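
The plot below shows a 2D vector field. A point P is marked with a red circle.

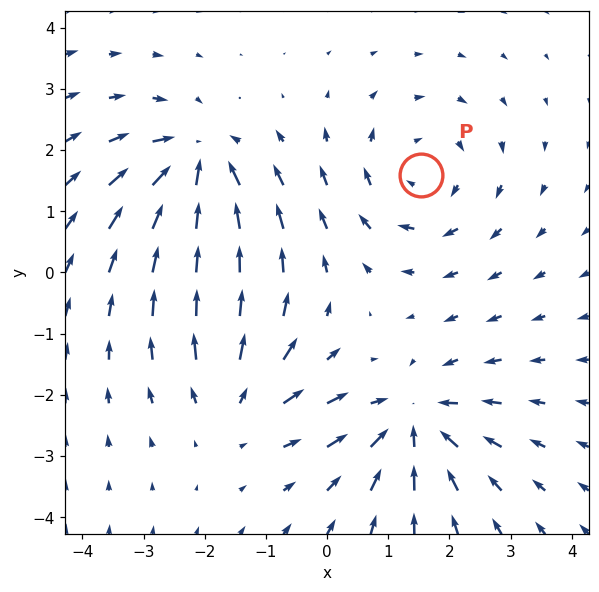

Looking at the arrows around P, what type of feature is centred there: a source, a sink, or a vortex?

vortex

At P (1.5, 1.6) the arrows circulate clockwise. Divergence ≈0, curl about -4 — near-zero divergence with nonzero curl is a vortex.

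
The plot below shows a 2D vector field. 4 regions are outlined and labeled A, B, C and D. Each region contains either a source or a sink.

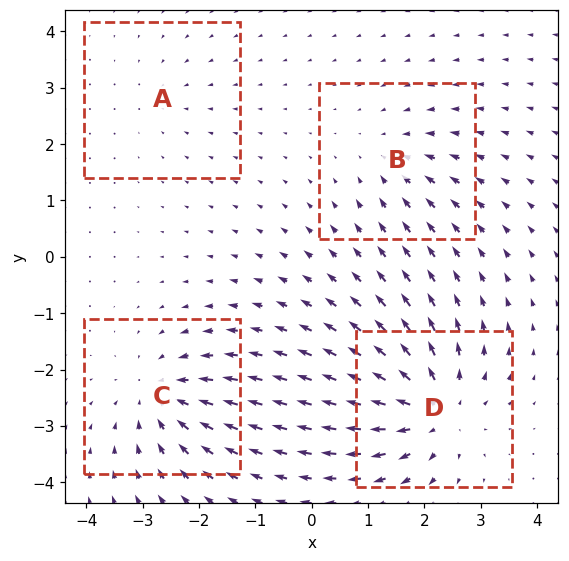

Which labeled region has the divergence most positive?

Divergence at each region's feature centre — A: about -2, B: about -3, C: about -5, D: about +7. Region D is most positive.

D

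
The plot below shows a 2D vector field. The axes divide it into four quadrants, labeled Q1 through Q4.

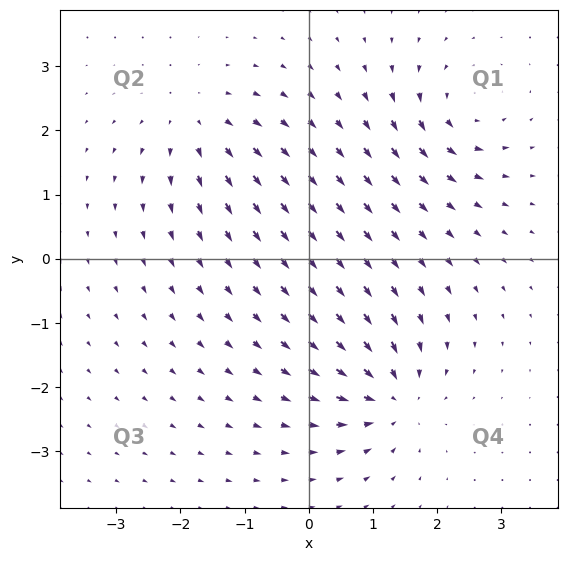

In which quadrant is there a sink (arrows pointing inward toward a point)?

The sink sits at approximately (1.3, -2.2), which lies in quadrant Q4. The divergence there is about -6, negative as expected for a sink.

Q4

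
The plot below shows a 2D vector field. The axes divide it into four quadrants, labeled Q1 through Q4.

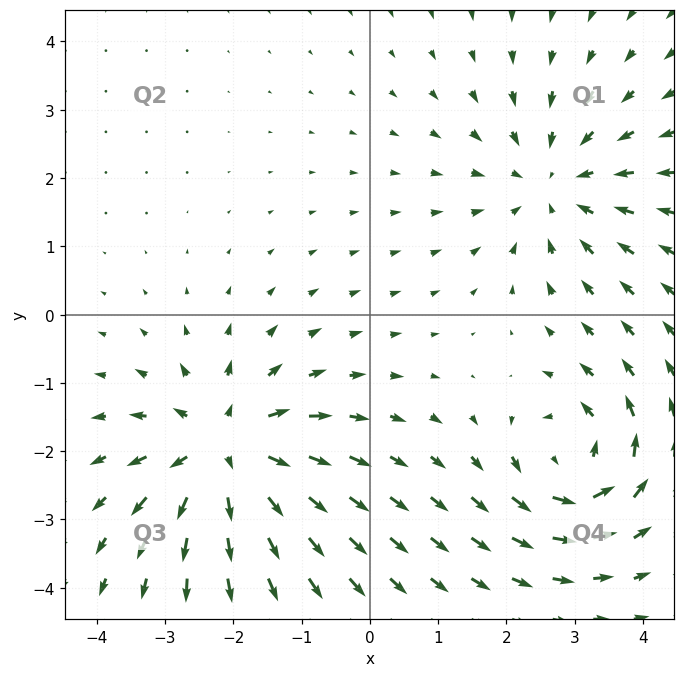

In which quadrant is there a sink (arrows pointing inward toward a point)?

Q1

The sink sits at approximately (2.7, 1.9), which lies in quadrant Q1. The divergence there is about -4, negative as expected for a sink.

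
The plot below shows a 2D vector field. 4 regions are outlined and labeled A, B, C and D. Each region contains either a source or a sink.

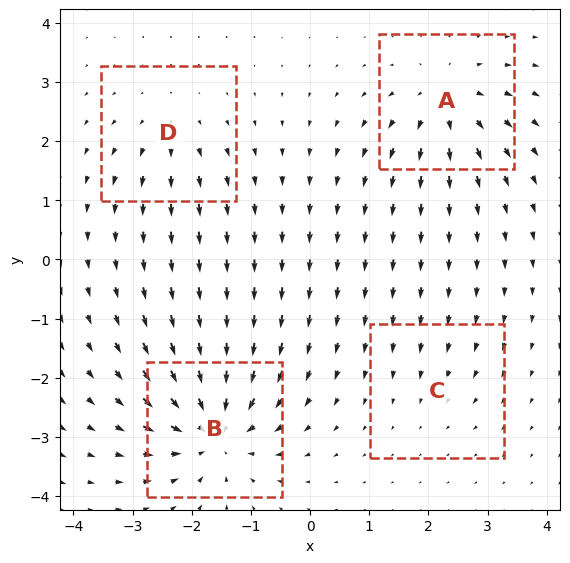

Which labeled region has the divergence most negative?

Divergence at each region's feature centre — A: about +6, B: about -8, C: about -2, D: about +4. Region B is most negative.

B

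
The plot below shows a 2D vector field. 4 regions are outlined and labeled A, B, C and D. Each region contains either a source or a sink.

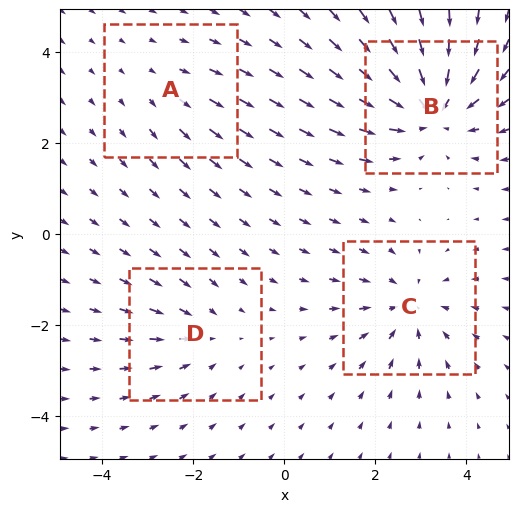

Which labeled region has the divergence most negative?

Divergence at each region's feature centre — A: about +2, B: about -6, C: about -4, D: about -3. Region B is most negative.

B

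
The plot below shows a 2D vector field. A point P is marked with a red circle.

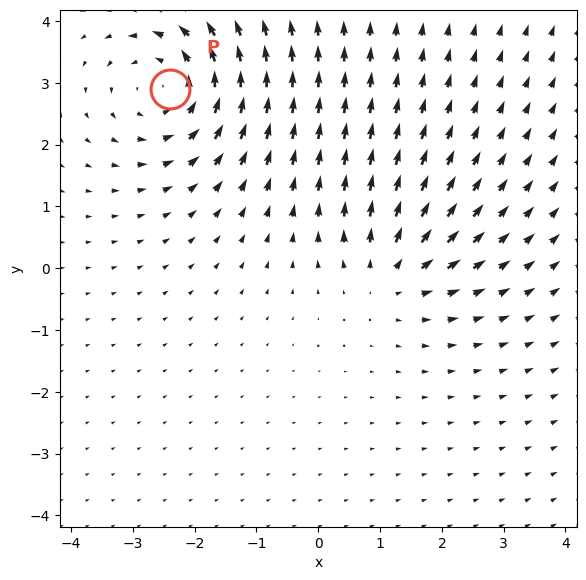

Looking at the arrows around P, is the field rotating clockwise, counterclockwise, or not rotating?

counterclockwise

Near P at (-2.4, 2.9) the arrows circulate counterclockwise. The curl (z-component) there is about +4; positive curl means counterclockwise rotation.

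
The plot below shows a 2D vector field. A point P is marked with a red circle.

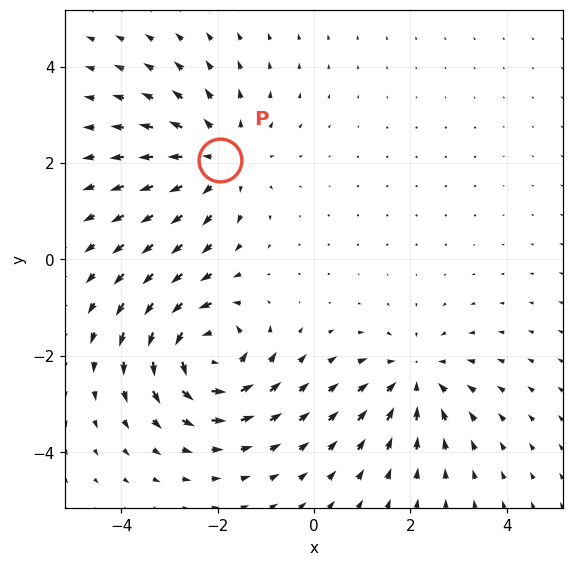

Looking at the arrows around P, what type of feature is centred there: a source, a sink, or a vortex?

source

At P (-2.0, 2.1) the arrows spread outward. Divergence about +3, curl ≈0 — positive divergence with near-zero curl is a source.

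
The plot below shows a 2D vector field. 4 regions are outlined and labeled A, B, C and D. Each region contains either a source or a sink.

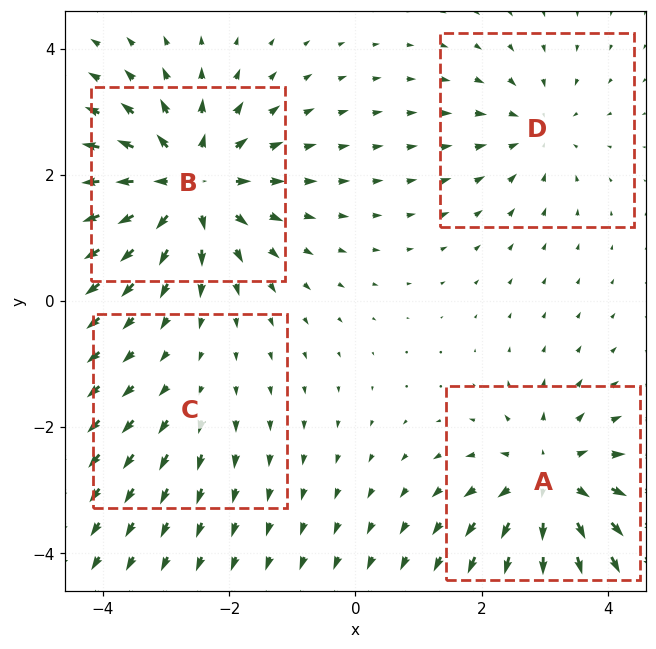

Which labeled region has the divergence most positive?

B

Divergence at each region's feature centre — A: about +6, B: about +7, C: about +2, D: about -4. Region B is most positive.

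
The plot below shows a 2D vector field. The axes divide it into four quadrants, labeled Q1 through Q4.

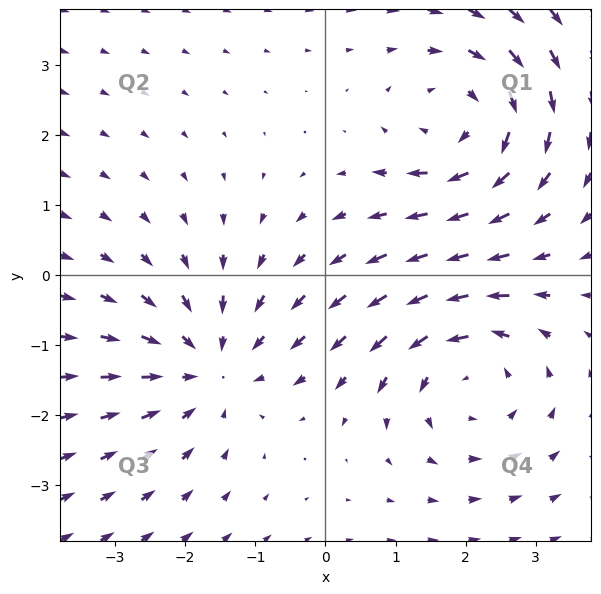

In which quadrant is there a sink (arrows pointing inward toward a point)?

Q3

The sink sits at approximately (-1.7, -1.3), which lies in quadrant Q3. The divergence there is about -4, negative as expected for a sink.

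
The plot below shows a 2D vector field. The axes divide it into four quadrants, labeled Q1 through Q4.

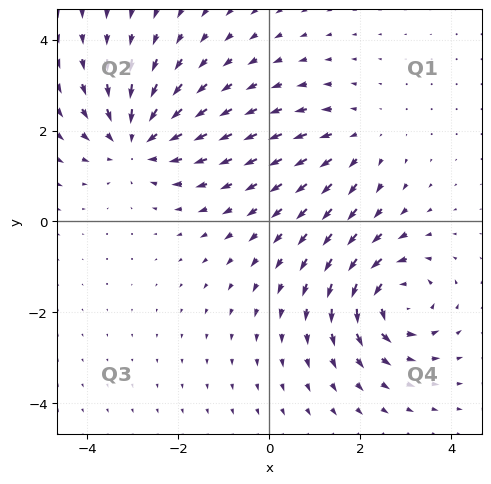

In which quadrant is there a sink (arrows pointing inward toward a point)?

The sink sits at approximately (-2.9, 1.8), which lies in quadrant Q2. The divergence there is about -4, negative as expected for a sink.

Q2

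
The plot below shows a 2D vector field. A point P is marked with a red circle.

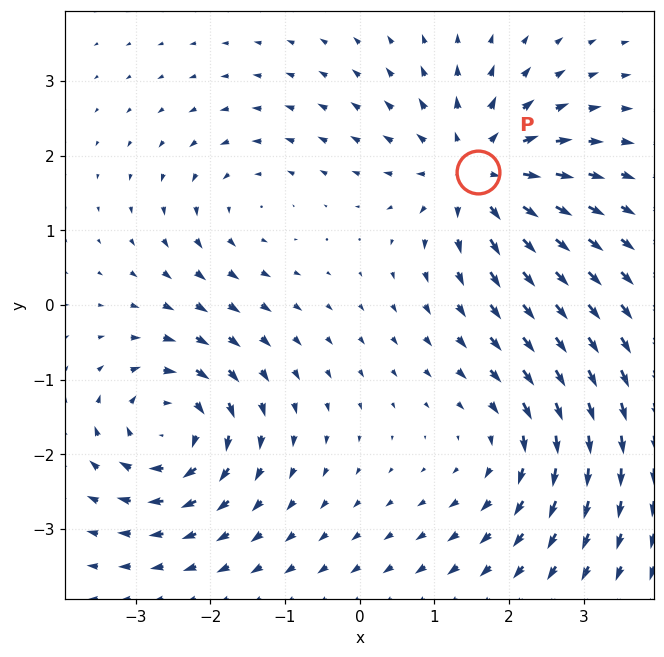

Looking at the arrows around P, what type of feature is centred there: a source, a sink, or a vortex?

At P (1.6, 1.8) the arrows spread outward. Divergence about +6, curl ≈0 — positive divergence with near-zero curl is a source.

source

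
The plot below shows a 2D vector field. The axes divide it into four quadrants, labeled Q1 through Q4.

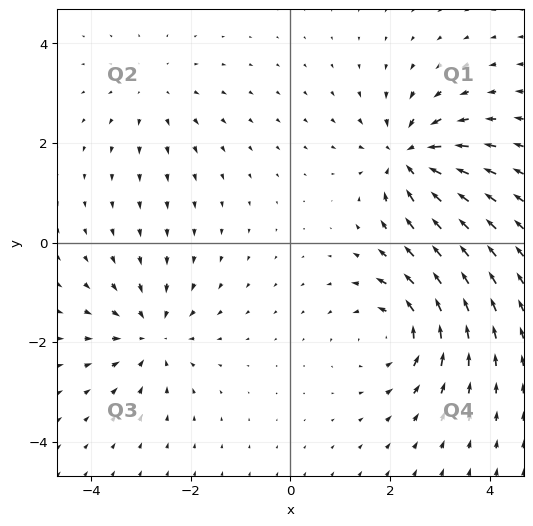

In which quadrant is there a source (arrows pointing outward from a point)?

The source sits at approximately (-2.7, 3.0), which lies in quadrant Q2. The divergence there is about +3, positive as expected for a source.

Q2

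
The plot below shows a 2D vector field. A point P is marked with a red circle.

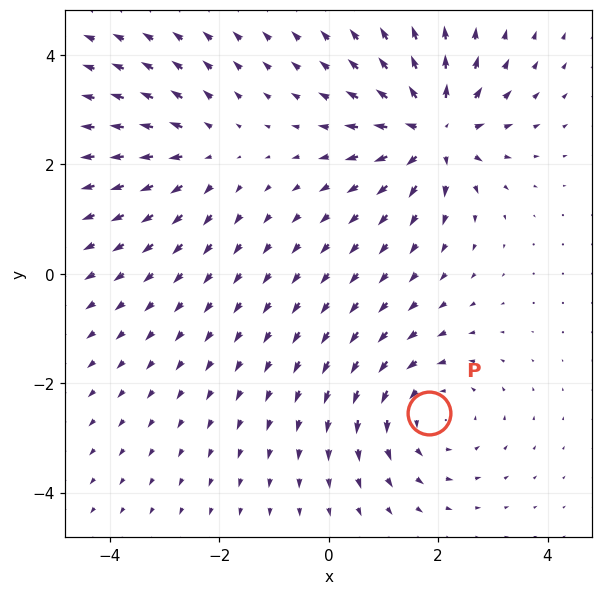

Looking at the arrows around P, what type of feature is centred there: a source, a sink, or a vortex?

vortex

At P (1.8, -2.5) the arrows circulate counterclockwise. Divergence ≈0, curl about +3 — near-zero divergence with nonzero curl is a vortex.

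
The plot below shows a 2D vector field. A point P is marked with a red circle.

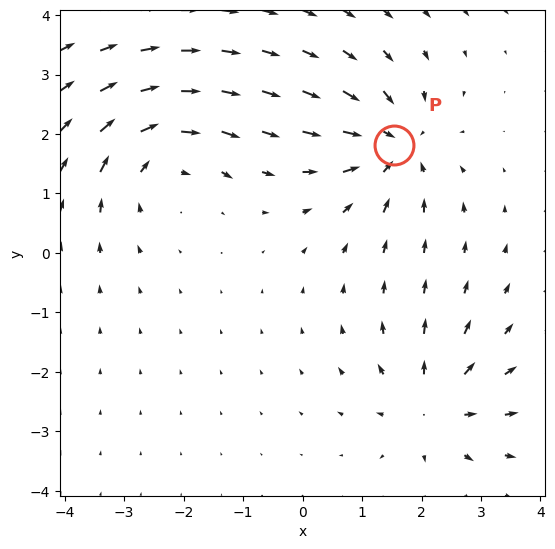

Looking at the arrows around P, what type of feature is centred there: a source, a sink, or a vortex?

sink

At P (1.5, 1.8) the arrows converge inward. Divergence about -4, curl ≈0 — negative divergence with near-zero curl is a sink.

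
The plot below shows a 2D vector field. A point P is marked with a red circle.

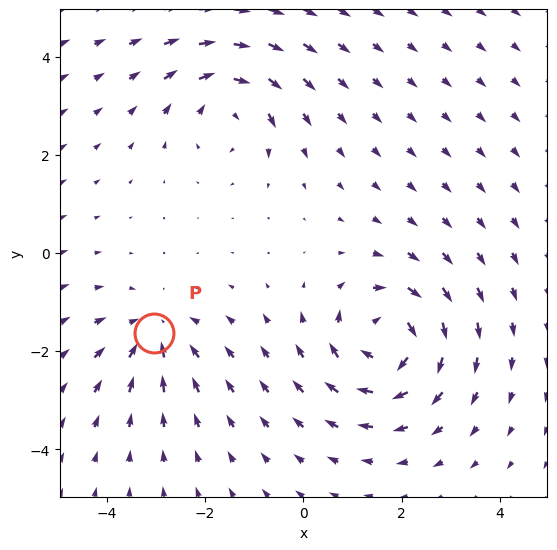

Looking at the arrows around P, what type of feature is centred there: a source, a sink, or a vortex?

sink

At P (-3.0, -1.6) the arrows converge inward. Divergence about -3, curl ≈0 — negative divergence with near-zero curl is a sink.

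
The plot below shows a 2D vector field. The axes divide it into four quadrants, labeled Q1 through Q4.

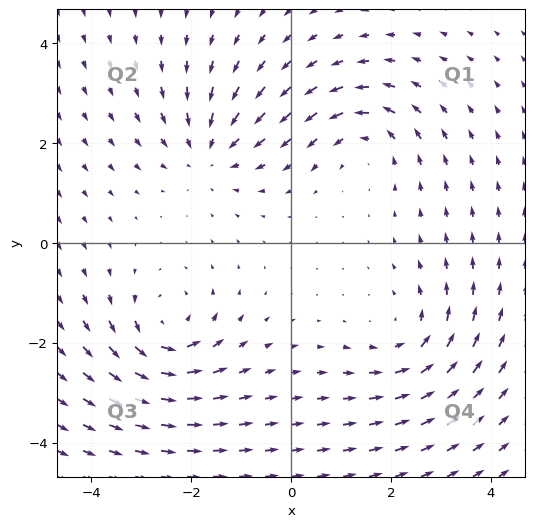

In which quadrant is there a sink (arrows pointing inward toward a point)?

The sink sits at approximately (-1.6, 1.8), which lies in quadrant Q2. The divergence there is about -5, negative as expected for a sink.

Q2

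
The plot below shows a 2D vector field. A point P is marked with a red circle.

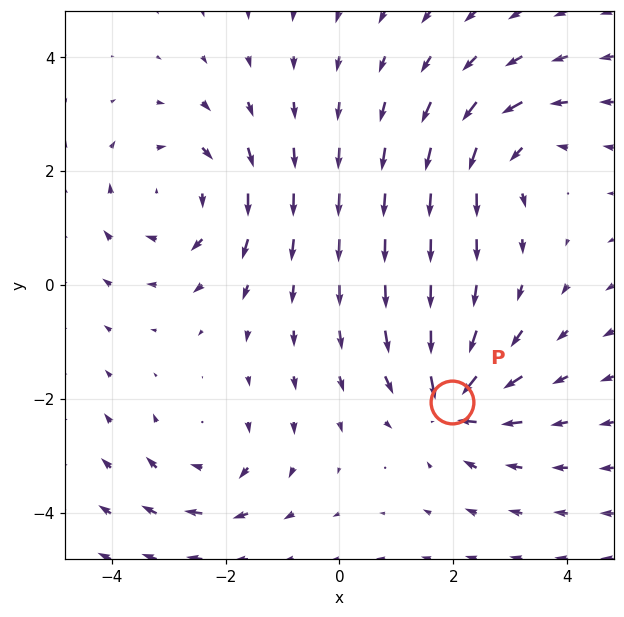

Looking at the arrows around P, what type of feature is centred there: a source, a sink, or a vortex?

sink

At P (2.0, -2.1) the arrows converge inward. Divergence about -5, curl ≈0 — negative divergence with near-zero curl is a sink.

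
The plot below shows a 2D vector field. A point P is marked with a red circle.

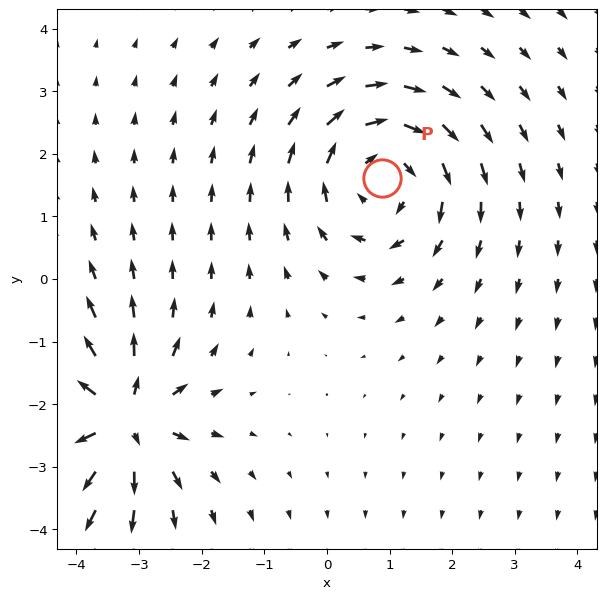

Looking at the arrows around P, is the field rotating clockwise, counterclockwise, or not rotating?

Near P at (0.9, 1.6) the arrows circulate clockwise. The curl (z-component) there is about -4; negative curl means clockwise rotation.

clockwise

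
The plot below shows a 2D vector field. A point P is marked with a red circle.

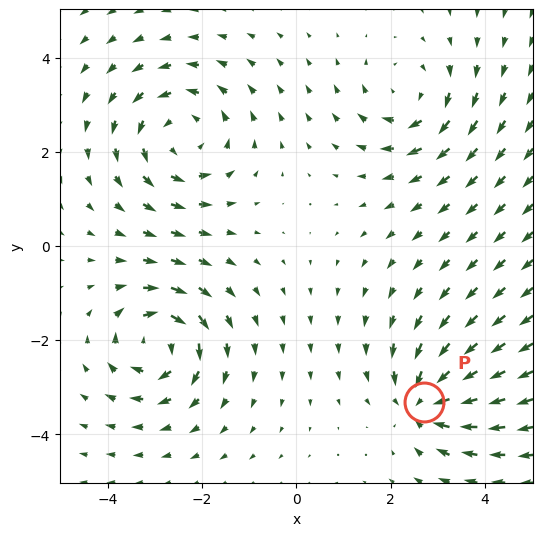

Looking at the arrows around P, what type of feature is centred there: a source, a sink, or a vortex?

sink

At P (2.7, -3.3) the arrows converge inward. Divergence about -5, curl ≈0 — negative divergence with near-zero curl is a sink.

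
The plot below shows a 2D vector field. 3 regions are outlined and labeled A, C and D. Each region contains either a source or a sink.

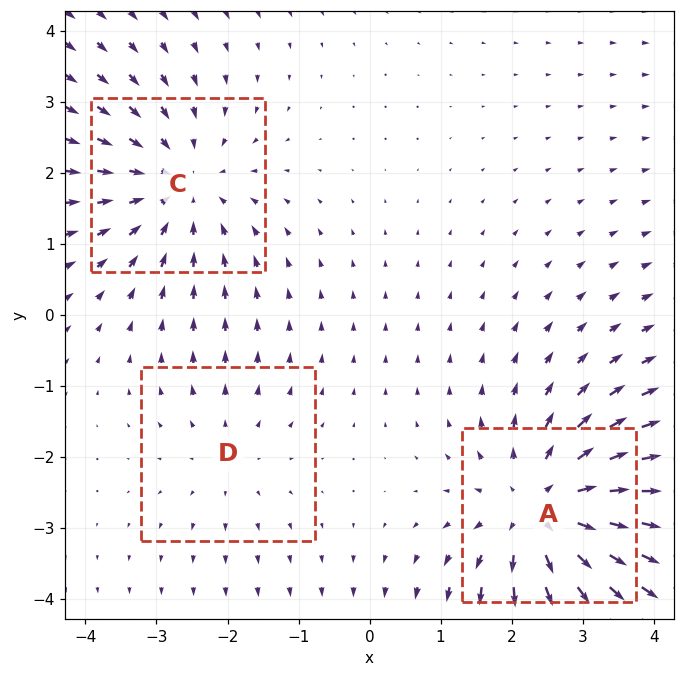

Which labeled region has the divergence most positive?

Divergence at each region's feature centre — A: about +4, C: about -3, D: about +2. Region A is most positive.

A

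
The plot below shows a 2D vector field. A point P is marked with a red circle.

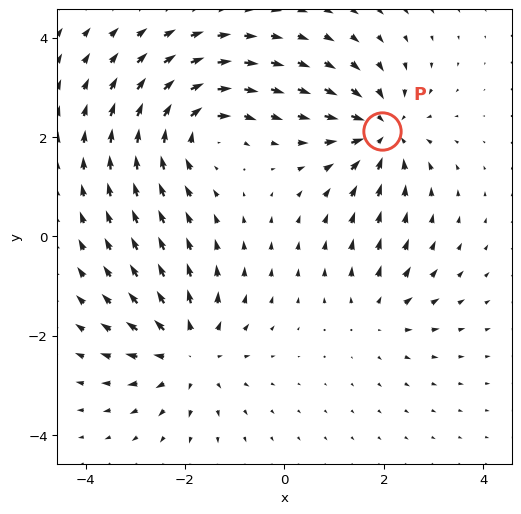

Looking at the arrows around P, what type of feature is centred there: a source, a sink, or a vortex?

sink

At P (2.0, 2.1) the arrows converge inward. Divergence about -5, curl ≈0 — negative divergence with near-zero curl is a sink.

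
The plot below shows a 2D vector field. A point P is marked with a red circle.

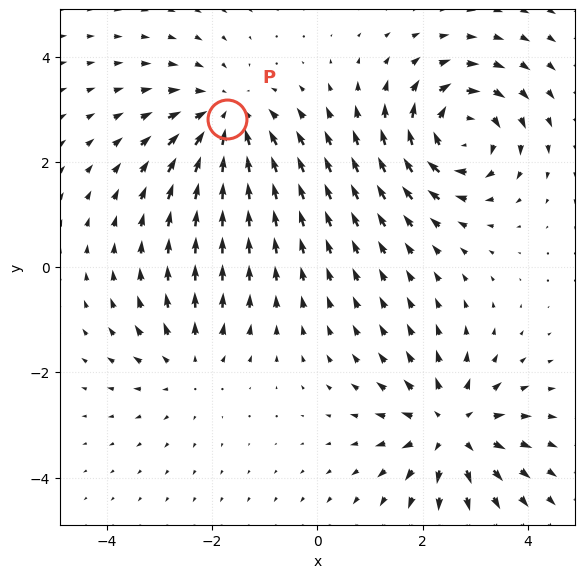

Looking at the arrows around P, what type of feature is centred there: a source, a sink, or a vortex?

sink

At P (-1.7, 2.8) the arrows converge inward. Divergence about -4, curl ≈0 — negative divergence with near-zero curl is a sink.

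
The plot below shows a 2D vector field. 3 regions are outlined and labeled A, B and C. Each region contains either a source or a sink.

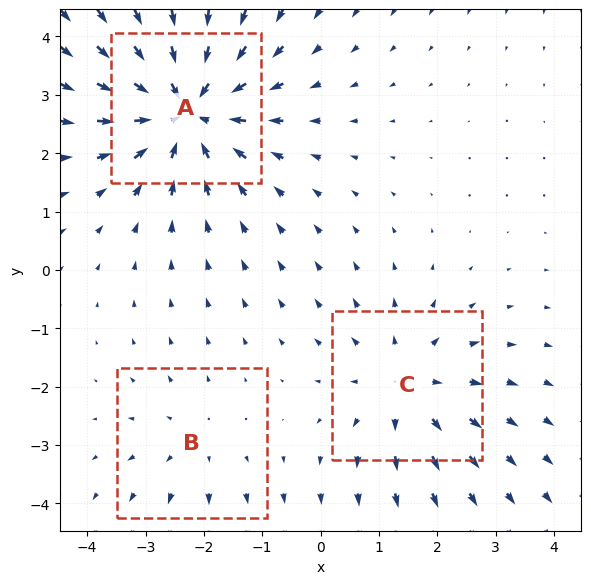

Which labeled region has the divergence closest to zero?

Divergence at each region's feature centre — A: about -5, B: about +2, C: about +3. Region B is closest to zero.

B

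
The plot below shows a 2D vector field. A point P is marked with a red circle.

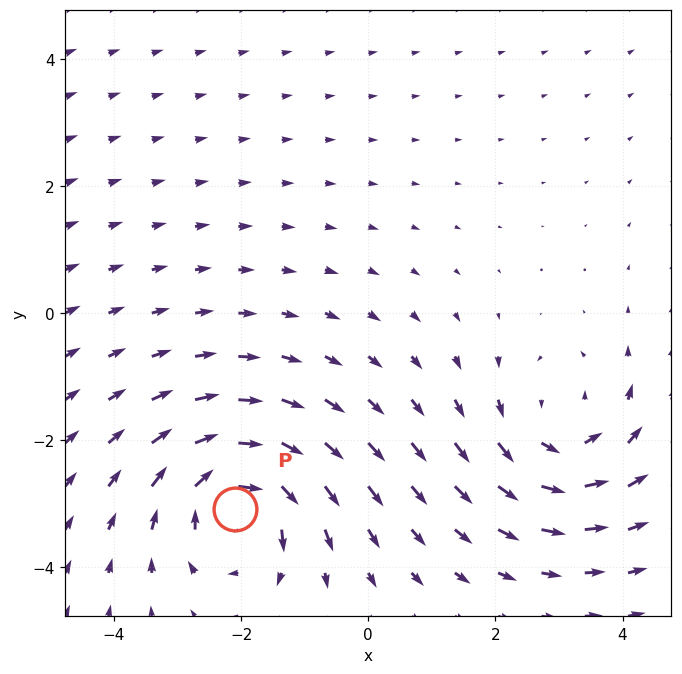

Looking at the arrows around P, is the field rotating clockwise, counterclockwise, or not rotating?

Near P at (-2.1, -3.1) the arrows circulate clockwise. The curl (z-component) there is about -5; negative curl means clockwise rotation.

clockwise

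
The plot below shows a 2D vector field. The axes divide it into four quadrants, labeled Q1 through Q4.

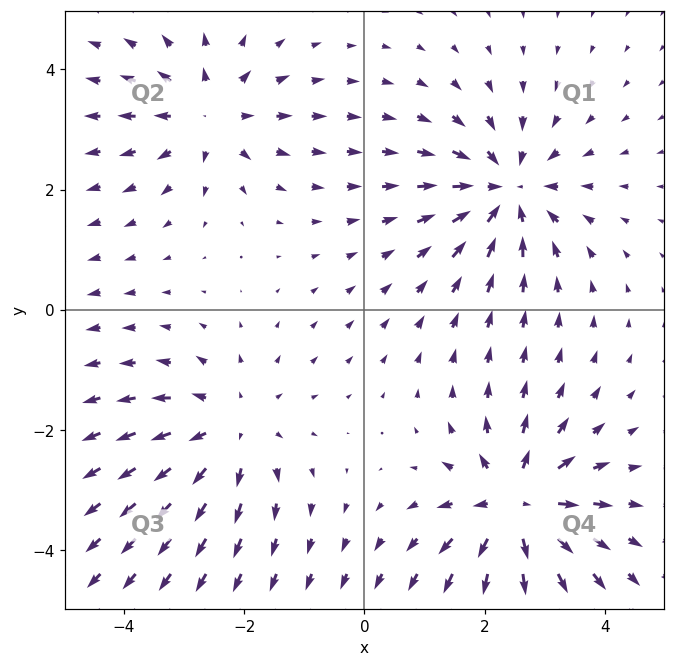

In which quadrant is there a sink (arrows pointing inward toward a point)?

Q1

The sink sits at approximately (2.4, 2.0), which lies in quadrant Q1. The divergence there is about -5, negative as expected for a sink.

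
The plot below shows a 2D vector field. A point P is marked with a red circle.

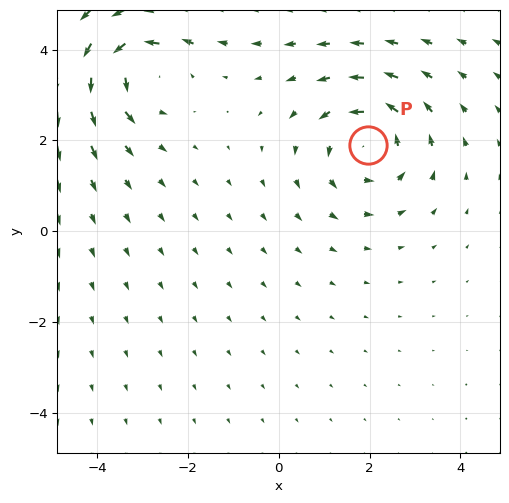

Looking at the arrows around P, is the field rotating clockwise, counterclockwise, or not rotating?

Near P at (2.0, 1.9) the arrows circulate counterclockwise. The curl (z-component) there is about +4; positive curl means counterclockwise rotation.

counterclockwise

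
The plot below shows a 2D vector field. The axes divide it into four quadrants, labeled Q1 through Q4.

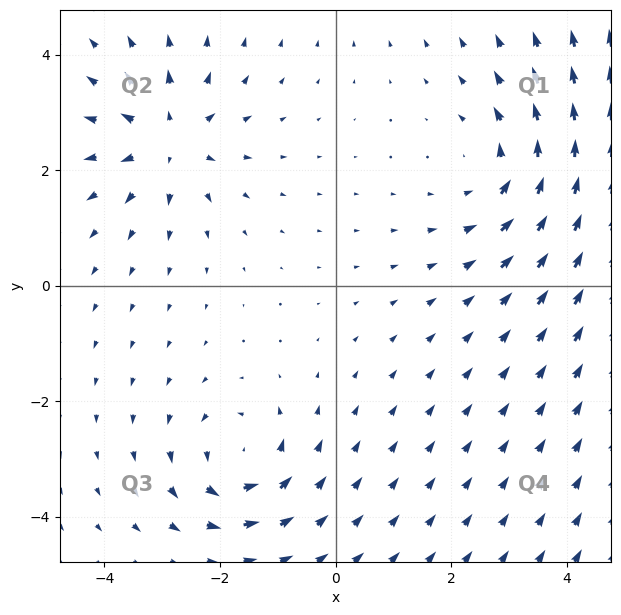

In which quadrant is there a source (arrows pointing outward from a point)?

Q2

The source sits at approximately (-2.9, 2.5), which lies in quadrant Q2. The divergence there is about +5, positive as expected for a source.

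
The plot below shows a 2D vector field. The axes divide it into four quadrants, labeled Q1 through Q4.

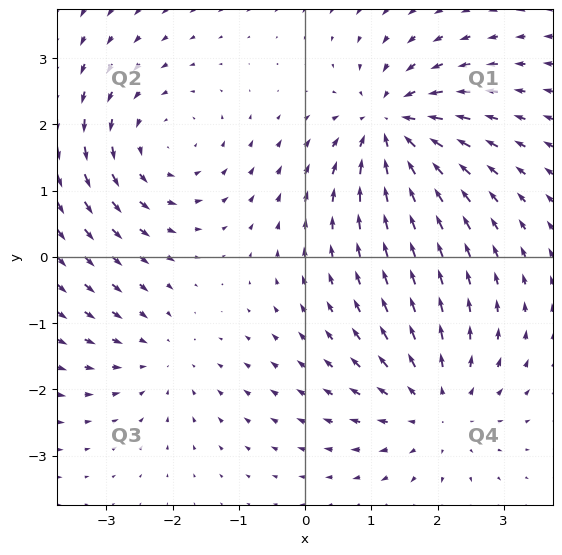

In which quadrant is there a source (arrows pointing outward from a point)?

The source sits at approximately (2.0, -2.3), which lies in quadrant Q4. The divergence there is about +4, positive as expected for a source.

Q4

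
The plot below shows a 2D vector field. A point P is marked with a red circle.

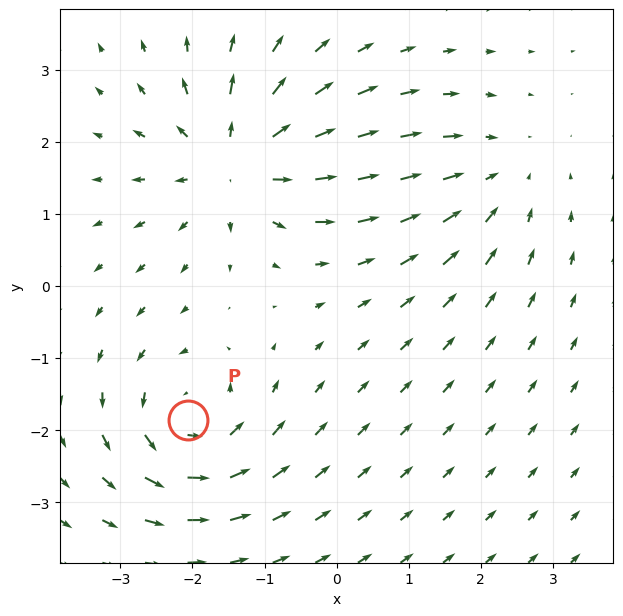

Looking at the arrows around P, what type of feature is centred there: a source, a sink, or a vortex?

At P (-2.1, -1.9) the arrows circulate counterclockwise. Divergence ≈0, curl about +5 — near-zero divergence with nonzero curl is a vortex.

vortex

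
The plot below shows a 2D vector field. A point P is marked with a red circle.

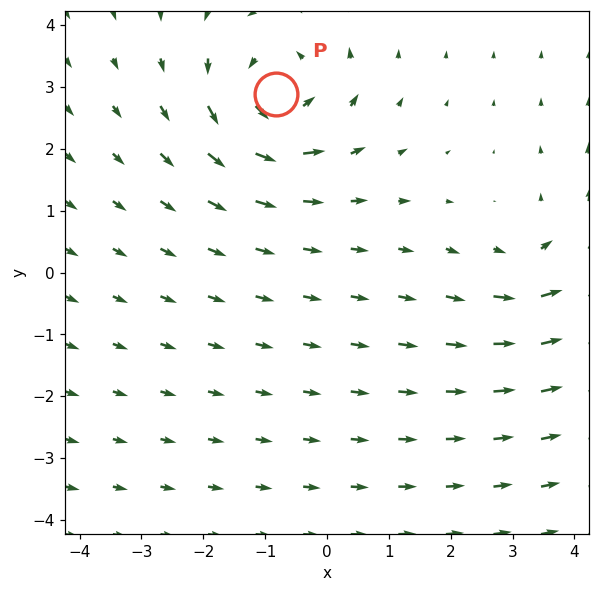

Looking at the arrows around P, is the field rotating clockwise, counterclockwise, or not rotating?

counterclockwise

Near P at (-0.8, 2.9) the arrows circulate counterclockwise. The curl (z-component) there is about +5; positive curl means counterclockwise rotation.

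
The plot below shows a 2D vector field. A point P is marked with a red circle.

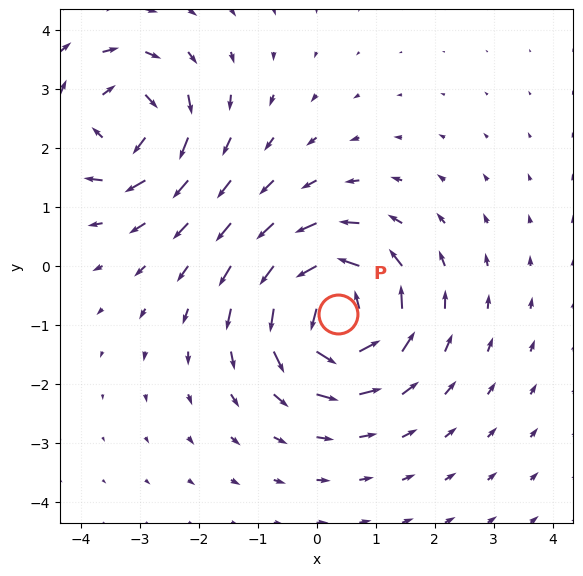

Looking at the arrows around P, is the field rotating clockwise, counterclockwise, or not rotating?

Near P at (0.4, -0.8) the arrows circulate counterclockwise. The curl (z-component) there is about +5; positive curl means counterclockwise rotation.

counterclockwise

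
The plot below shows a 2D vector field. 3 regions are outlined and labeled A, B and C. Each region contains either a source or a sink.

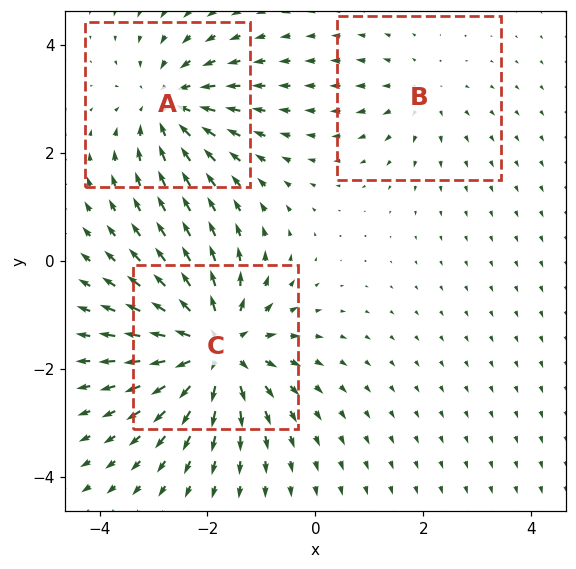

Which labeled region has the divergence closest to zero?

Divergence at each region's feature centre — A: about -4, B: about +2, C: about +6. Region B is closest to zero.

B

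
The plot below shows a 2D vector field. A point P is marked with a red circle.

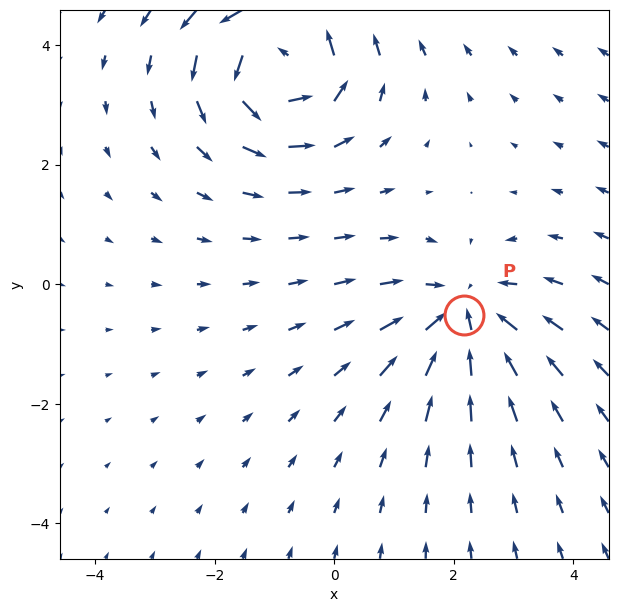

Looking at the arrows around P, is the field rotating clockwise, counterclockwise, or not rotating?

not rotating

Near P at (2.2, -0.5) the arrows show no circulation. The curl there is ≈0.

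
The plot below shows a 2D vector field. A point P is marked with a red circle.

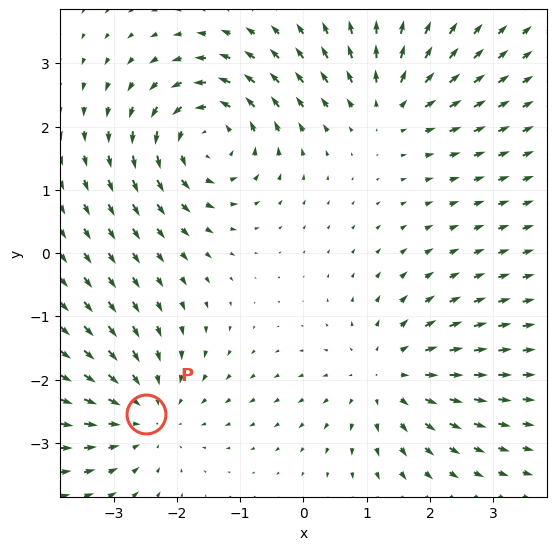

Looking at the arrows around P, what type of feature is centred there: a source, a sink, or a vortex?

At P (-2.5, -2.5) the arrows converge inward. Divergence about -3, curl ≈0 — negative divergence with near-zero curl is a sink.

sink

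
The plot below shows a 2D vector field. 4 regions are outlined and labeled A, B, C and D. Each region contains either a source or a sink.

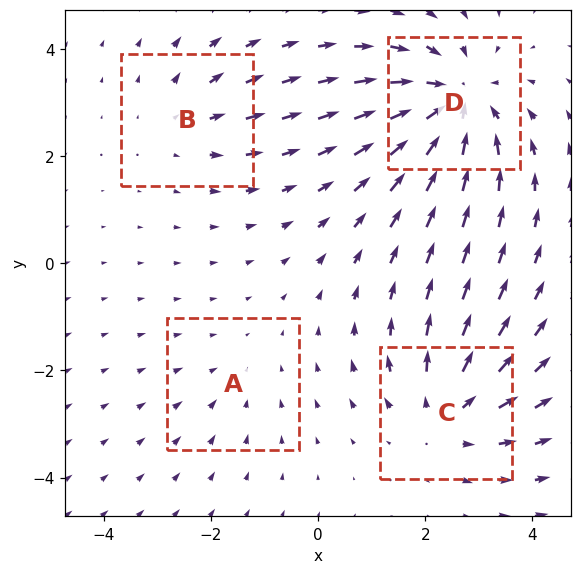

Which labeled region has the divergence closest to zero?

A

Divergence at each region's feature centre — A: about -2, B: about +3, C: about +4, D: about -6. Region A is closest to zero.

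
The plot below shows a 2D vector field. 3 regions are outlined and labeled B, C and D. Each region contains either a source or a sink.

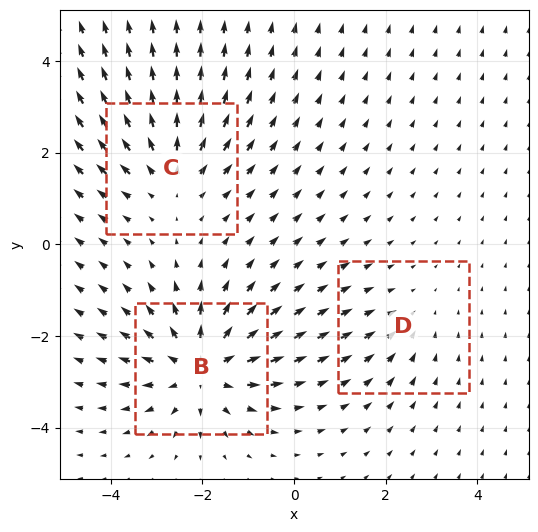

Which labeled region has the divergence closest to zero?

Divergence at each region's feature centre — B: about +5, C: about +3, D: about -2. Region D is closest to zero.

D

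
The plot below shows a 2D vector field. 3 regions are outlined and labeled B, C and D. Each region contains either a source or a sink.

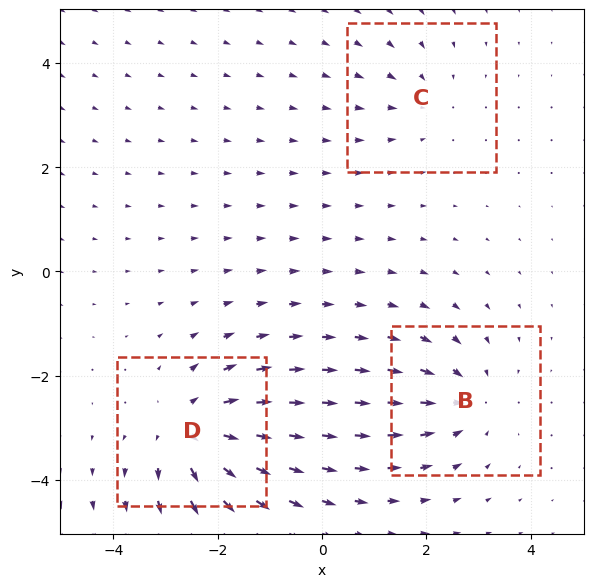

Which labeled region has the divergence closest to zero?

C

Divergence at each region's feature centre — B: about -3, C: about -2, D: about +5. Region C is closest to zero.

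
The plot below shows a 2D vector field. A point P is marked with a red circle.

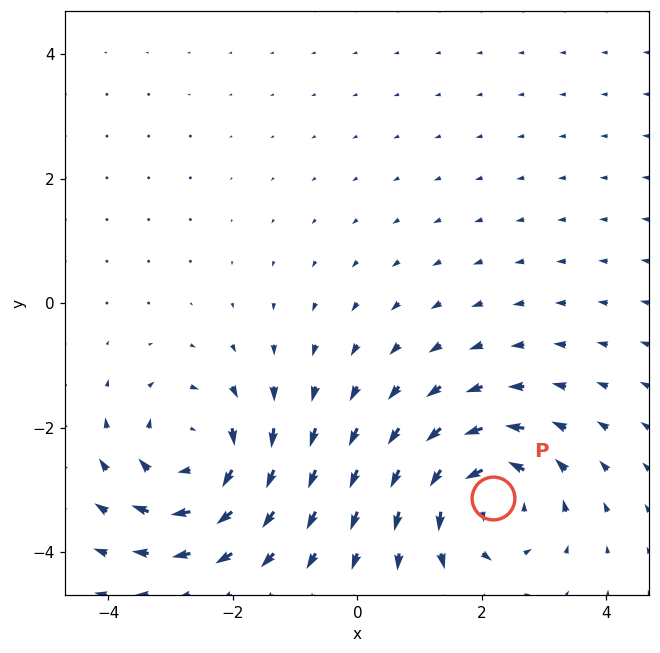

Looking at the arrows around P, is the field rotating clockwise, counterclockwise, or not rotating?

Near P at (2.2, -3.1) the arrows circulate counterclockwise. The curl (z-component) there is about +4; positive curl means counterclockwise rotation.

counterclockwise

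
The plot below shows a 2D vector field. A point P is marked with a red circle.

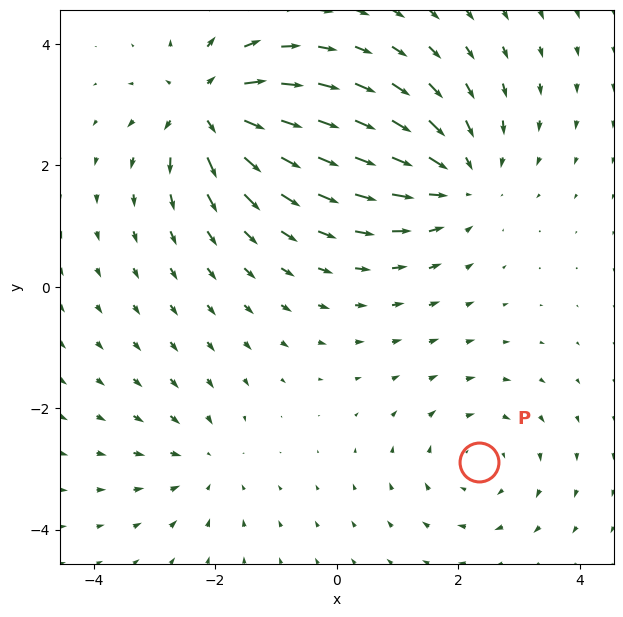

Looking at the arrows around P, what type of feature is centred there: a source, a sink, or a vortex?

vortex

At P (2.3, -2.9) the arrows circulate clockwise. Divergence ≈0, curl about -3 — near-zero divergence with nonzero curl is a vortex.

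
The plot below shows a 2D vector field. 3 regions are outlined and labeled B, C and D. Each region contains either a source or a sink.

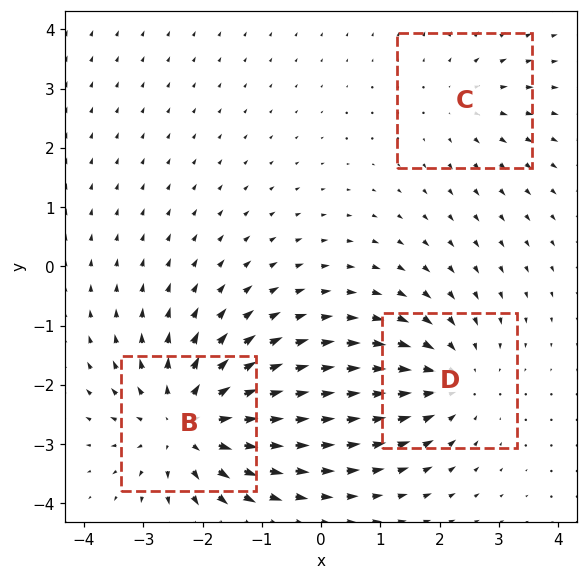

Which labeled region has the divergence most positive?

B

Divergence at each region's feature centre — B: about +4, C: about +2, D: about -3. Region B is most positive.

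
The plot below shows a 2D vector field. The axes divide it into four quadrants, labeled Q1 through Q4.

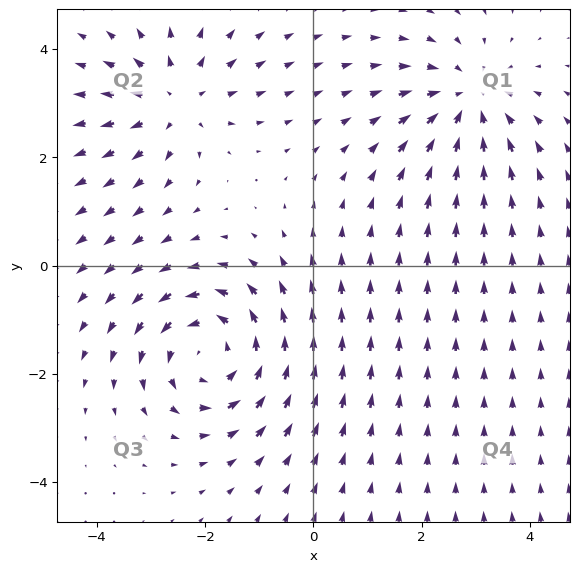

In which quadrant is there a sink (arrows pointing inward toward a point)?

The sink sits at approximately (2.9, 3.0), which lies in quadrant Q1. The divergence there is about -3, negative as expected for a sink.

Q1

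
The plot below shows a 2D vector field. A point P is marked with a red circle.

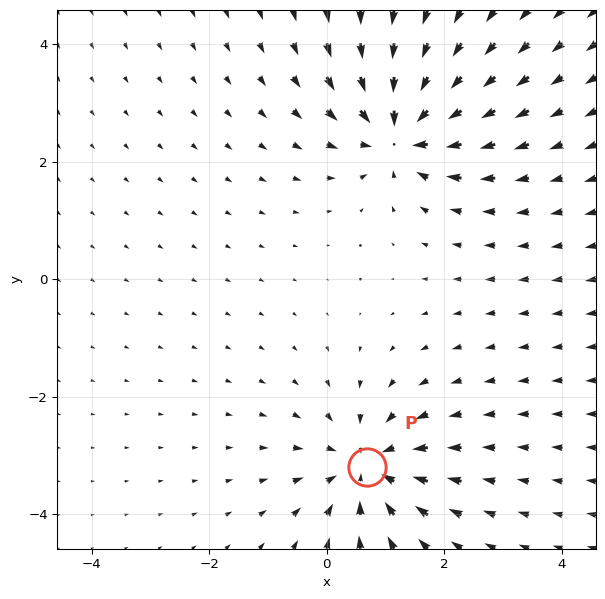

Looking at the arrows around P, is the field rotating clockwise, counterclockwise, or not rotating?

not rotating

Near P at (0.7, -3.2) the arrows show no circulation. The curl there is ≈0.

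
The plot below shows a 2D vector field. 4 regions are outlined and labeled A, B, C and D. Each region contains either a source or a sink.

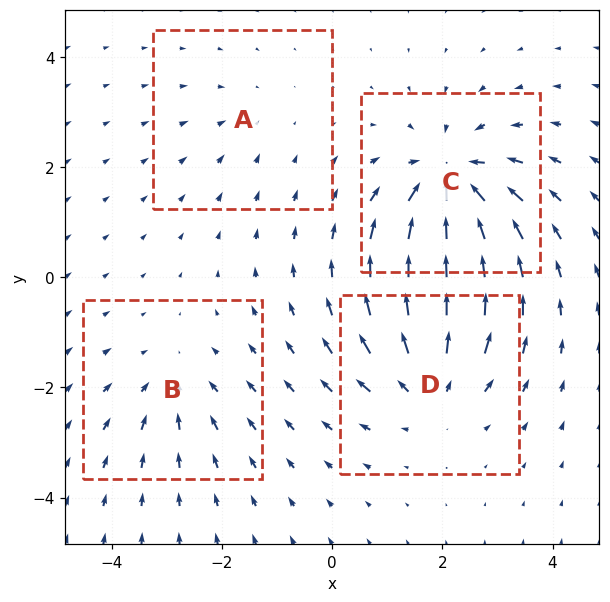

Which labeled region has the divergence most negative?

C

Divergence at each region's feature centre — A: about -2, B: about -3, C: about -7, D: about +5. Region C is most negative.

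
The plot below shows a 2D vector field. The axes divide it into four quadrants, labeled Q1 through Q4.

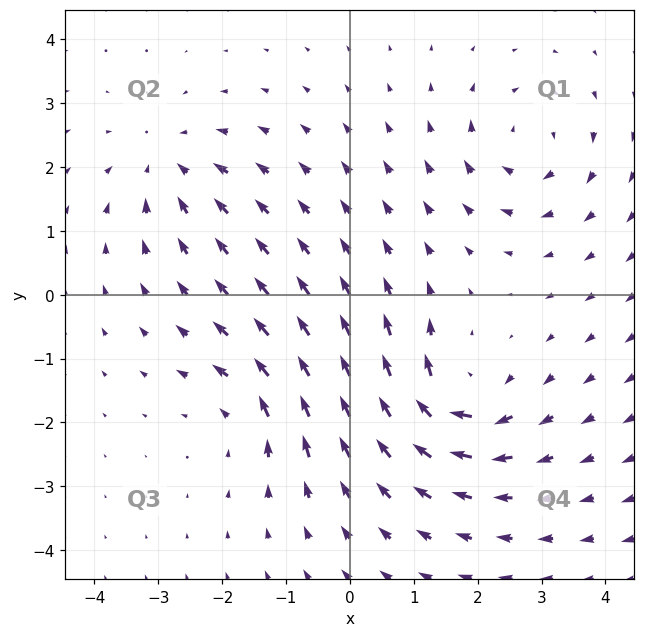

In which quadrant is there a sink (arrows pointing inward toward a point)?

Q2

The sink sits at approximately (-2.8, 2.0), which lies in quadrant Q2. The divergence there is about -4, negative as expected for a sink.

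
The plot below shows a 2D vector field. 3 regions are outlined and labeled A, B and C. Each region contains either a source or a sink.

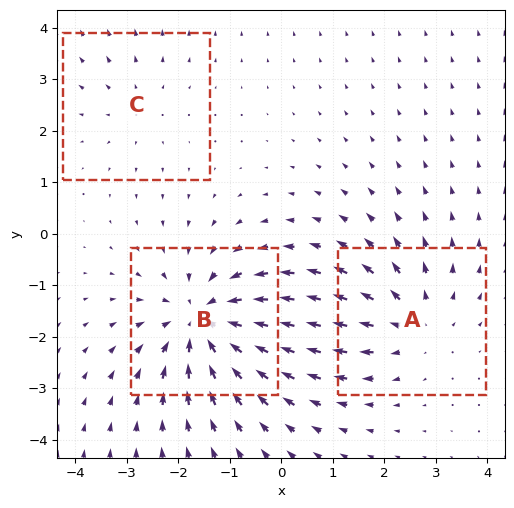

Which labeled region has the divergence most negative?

Divergence at each region's feature centre — A: about +3, B: about -5, C: about +2. Region B is most negative.

B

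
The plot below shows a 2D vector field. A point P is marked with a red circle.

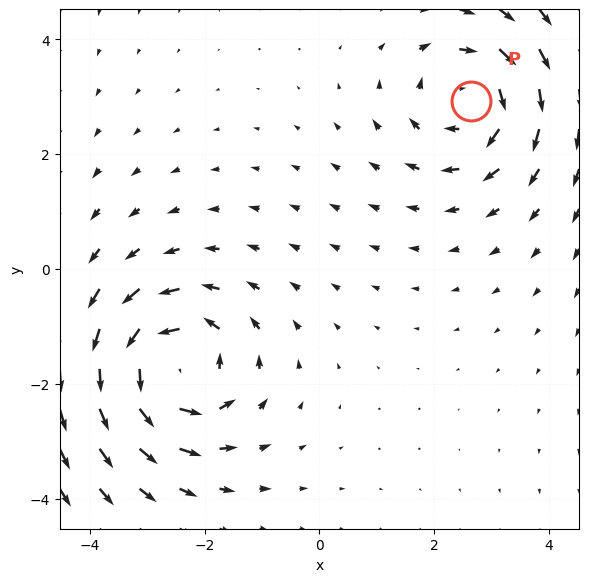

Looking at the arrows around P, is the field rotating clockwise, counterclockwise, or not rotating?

clockwise

Near P at (2.6, 2.9) the arrows circulate clockwise. The curl (z-component) there is about -4; negative curl means clockwise rotation.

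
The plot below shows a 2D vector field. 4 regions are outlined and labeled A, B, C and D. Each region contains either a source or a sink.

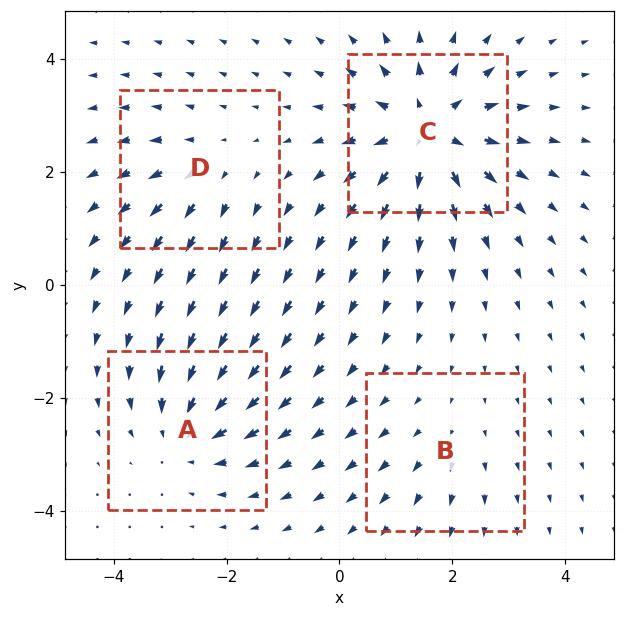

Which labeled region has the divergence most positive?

C

Divergence at each region's feature centre — A: about -4, B: about +2, C: about +7, D: about +3. Region C is most positive.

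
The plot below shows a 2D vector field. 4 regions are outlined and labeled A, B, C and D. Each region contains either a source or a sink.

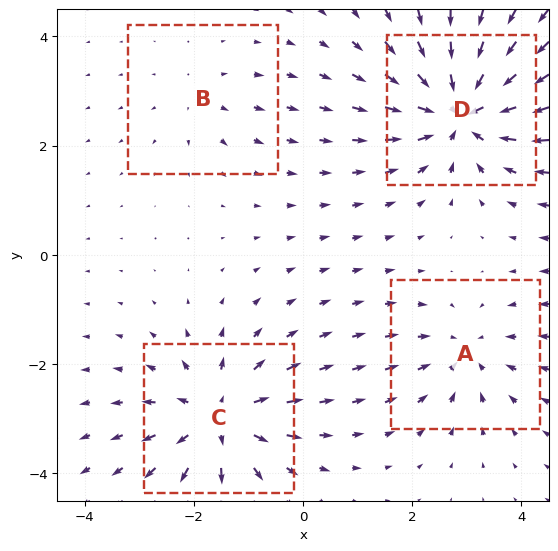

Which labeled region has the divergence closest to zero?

Divergence at each region's feature centre — A: about -4, B: about +2, C: about +6, D: about -7. Region B is closest to zero.

B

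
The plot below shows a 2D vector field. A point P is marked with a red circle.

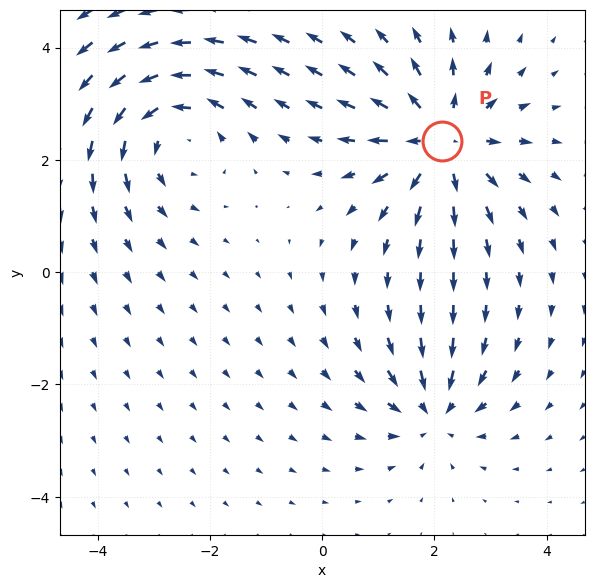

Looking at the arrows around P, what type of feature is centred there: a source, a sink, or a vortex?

source

At P (2.1, 2.3) the arrows spread outward. Divergence about +5, curl ≈0 — positive divergence with near-zero curl is a source.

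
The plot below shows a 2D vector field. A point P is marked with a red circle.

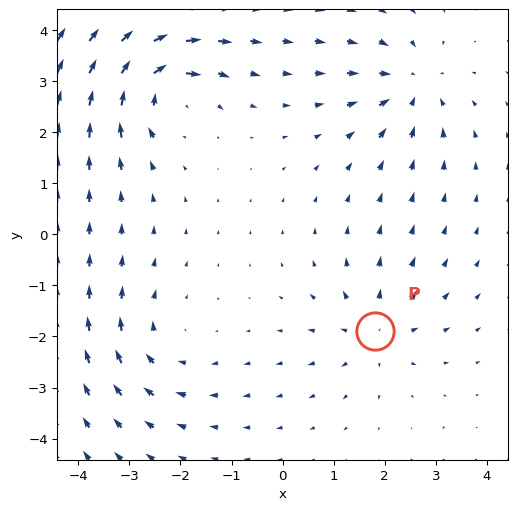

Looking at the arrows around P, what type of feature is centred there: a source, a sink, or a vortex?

At P (1.8, -1.9) the arrows spread outward. Divergence about +4, curl ≈0 — positive divergence with near-zero curl is a source.

source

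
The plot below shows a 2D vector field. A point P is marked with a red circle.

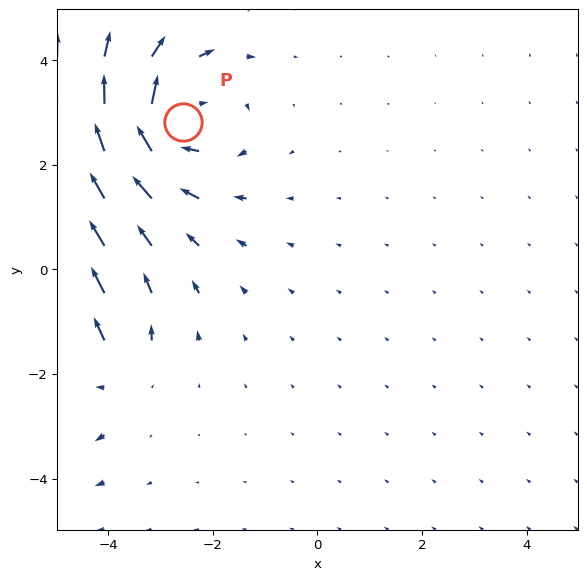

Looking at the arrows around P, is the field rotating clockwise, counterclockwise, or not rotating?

clockwise

Near P at (-2.6, 2.8) the arrows circulate clockwise. The curl (z-component) there is about -4; negative curl means clockwise rotation.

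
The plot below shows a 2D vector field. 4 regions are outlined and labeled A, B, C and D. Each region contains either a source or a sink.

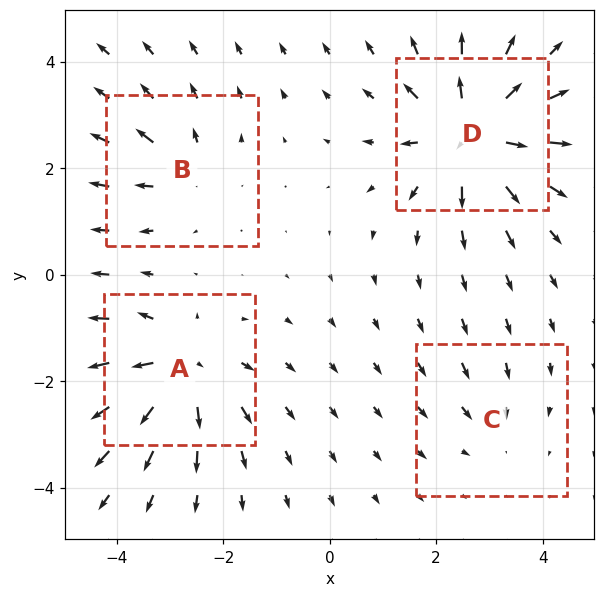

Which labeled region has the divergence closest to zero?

Divergence at each region's feature centre — A: about +6, B: about +4, C: about -2, D: about +8. Region C is closest to zero.

C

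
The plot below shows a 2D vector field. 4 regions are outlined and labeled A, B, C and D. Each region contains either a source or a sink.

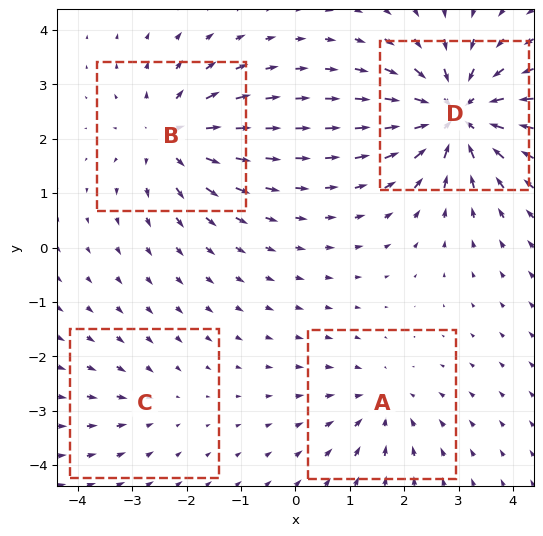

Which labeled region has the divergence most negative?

Divergence at each region's feature centre — A: about -4, B: about +5, C: about -2, D: about -8. Region D is most negative.

D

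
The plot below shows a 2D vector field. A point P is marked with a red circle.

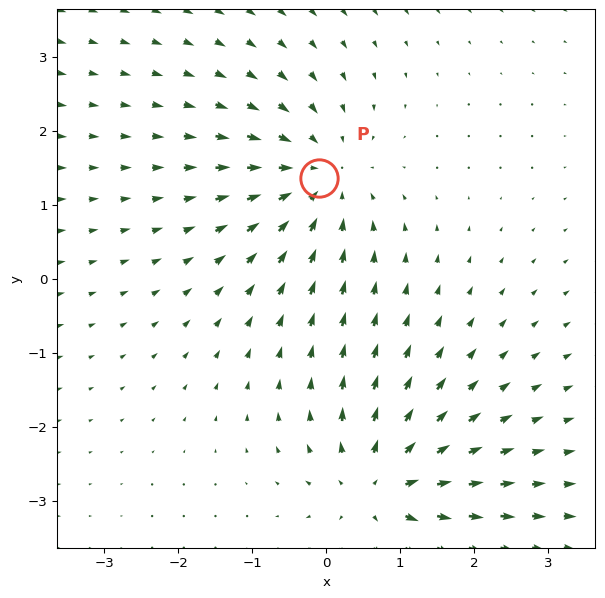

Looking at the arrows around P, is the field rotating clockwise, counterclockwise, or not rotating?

Near P at (-0.1, 1.4) the arrows show no circulation. The curl there is ≈0.

not rotating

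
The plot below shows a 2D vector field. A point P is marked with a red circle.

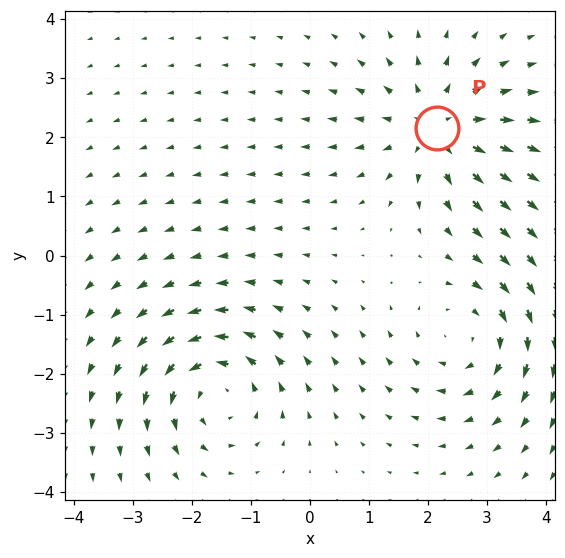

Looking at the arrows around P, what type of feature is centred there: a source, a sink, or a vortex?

At P (2.2, 2.2) the arrows spread outward. Divergence about +4, curl ≈0 — positive divergence with near-zero curl is a source.

source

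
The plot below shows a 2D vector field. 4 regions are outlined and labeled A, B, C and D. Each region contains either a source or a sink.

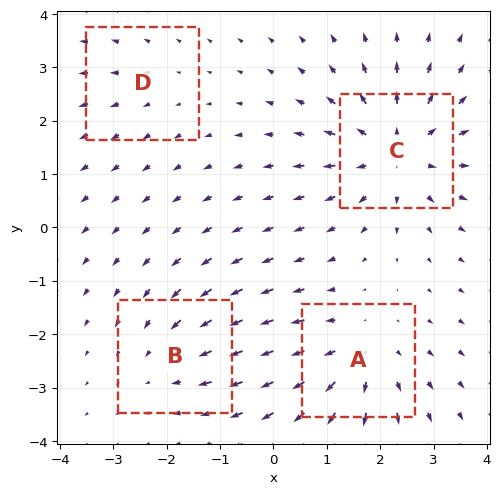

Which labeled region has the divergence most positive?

Divergence at each region's feature centre — A: about +4, B: about -3, C: about +5, D: about +2. Region C is most positive.

C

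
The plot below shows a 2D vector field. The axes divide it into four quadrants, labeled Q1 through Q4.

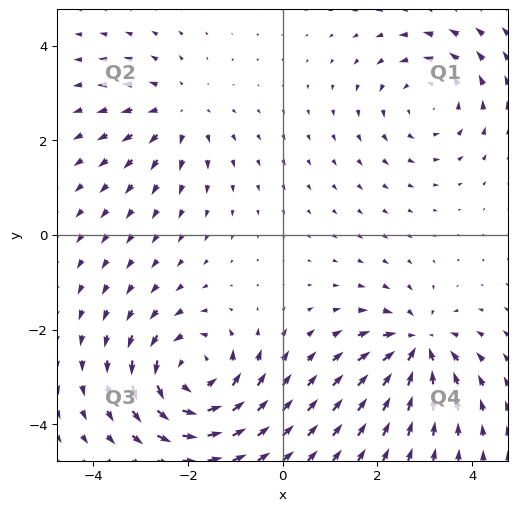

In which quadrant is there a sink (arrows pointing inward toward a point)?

Q4

The sink sits at approximately (2.9, -2.3), which lies in quadrant Q4. The divergence there is about -5, negative as expected for a sink.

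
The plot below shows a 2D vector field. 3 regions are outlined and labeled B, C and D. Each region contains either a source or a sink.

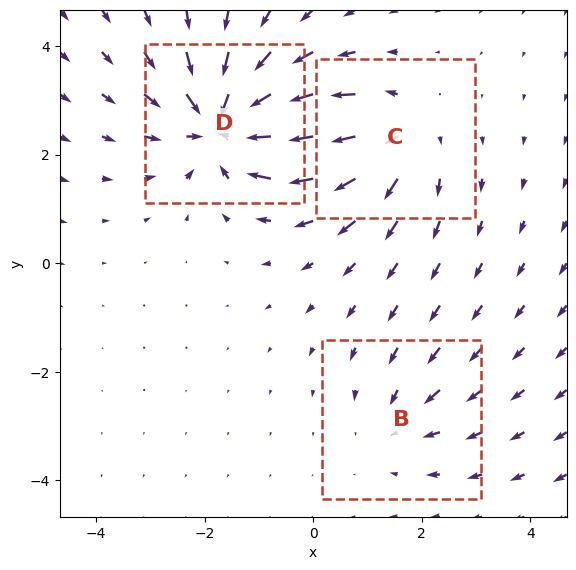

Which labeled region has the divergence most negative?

D

Divergence at each region's feature centre — B: about -2, C: about +3, D: about -5. Region D is most negative.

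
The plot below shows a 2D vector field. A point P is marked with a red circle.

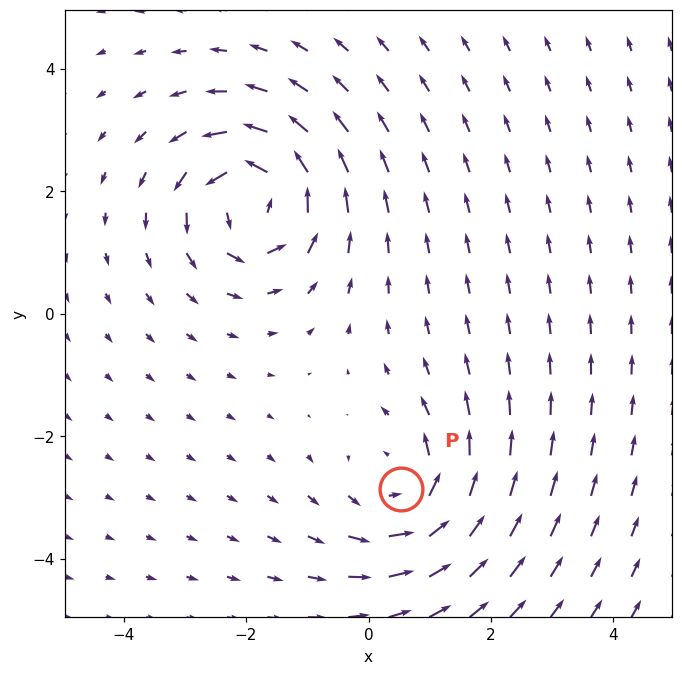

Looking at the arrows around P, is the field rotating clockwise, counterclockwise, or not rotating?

counterclockwise

Near P at (0.5, -2.9) the arrows circulate counterclockwise. The curl (z-component) there is about +4; positive curl means counterclockwise rotation.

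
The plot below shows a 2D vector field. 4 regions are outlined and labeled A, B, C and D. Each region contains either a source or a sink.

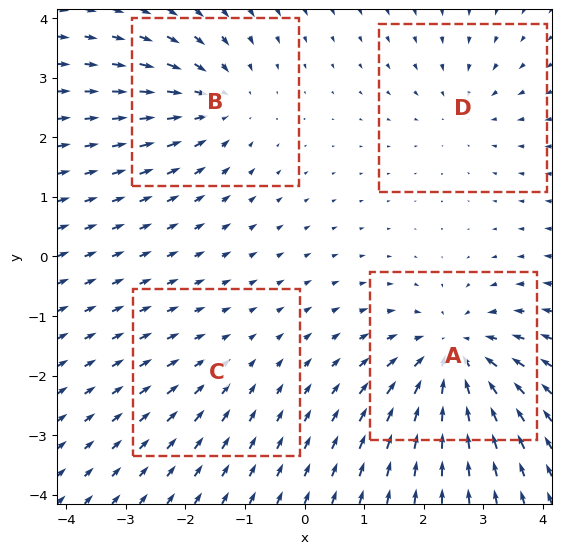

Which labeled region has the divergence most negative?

Divergence at each region's feature centre — A: about -7, B: about -5, C: about -2, D: about -3. Region A is most negative.

A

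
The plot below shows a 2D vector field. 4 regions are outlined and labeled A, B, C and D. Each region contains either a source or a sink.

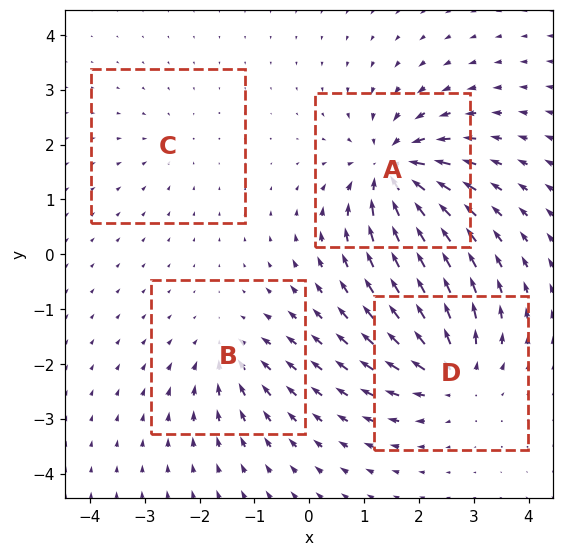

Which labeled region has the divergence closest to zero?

Divergence at each region's feature centre — A: about -8, B: about -4, C: about -2, D: about +6. Region C is closest to zero.

C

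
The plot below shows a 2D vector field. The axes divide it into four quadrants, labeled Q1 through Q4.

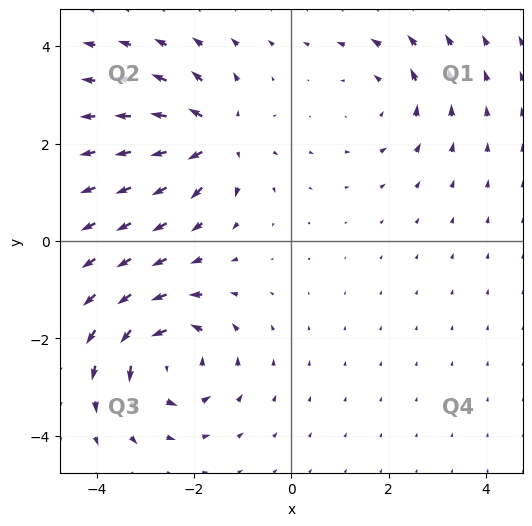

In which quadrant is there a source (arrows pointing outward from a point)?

Q2

The source sits at approximately (-1.6, 2.1), which lies in quadrant Q2. The divergence there is about +5, positive as expected for a source.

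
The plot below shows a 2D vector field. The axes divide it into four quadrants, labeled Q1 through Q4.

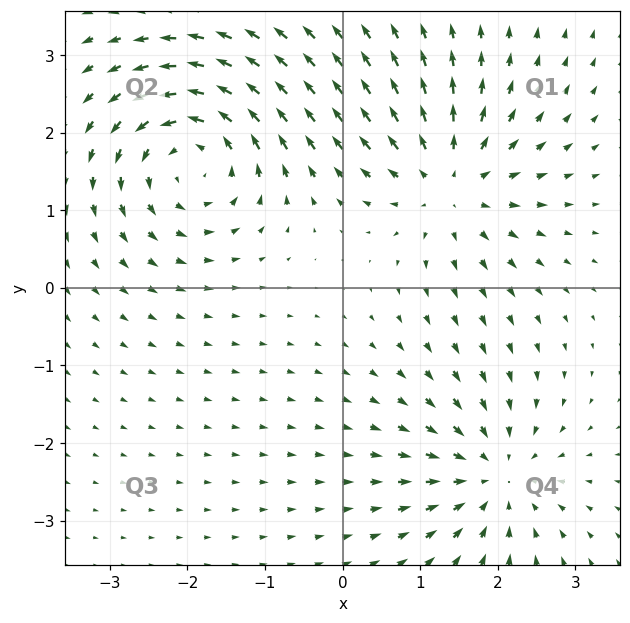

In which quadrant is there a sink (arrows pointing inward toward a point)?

The sink sits at approximately (2.0, -2.4), which lies in quadrant Q4. The divergence there is about -5, negative as expected for a sink.

Q4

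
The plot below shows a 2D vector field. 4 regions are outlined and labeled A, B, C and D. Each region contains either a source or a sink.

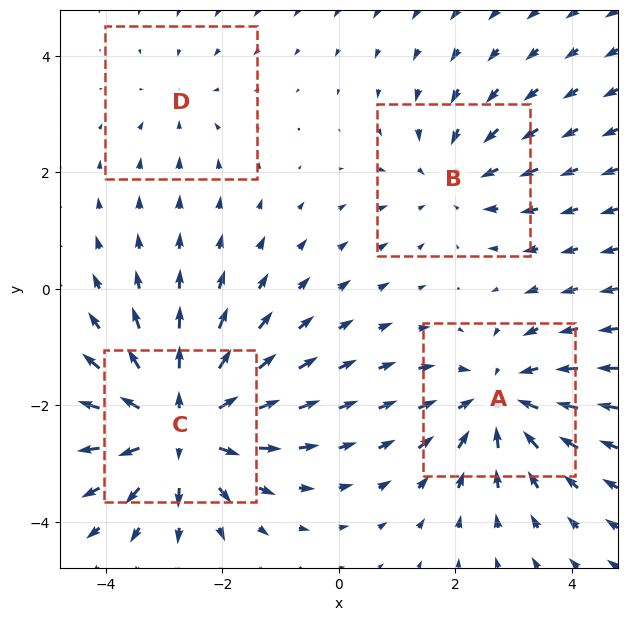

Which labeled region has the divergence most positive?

Divergence at each region's feature centre — A: about -5, B: about -3, C: about +6, D: about -2. Region C is most positive.

C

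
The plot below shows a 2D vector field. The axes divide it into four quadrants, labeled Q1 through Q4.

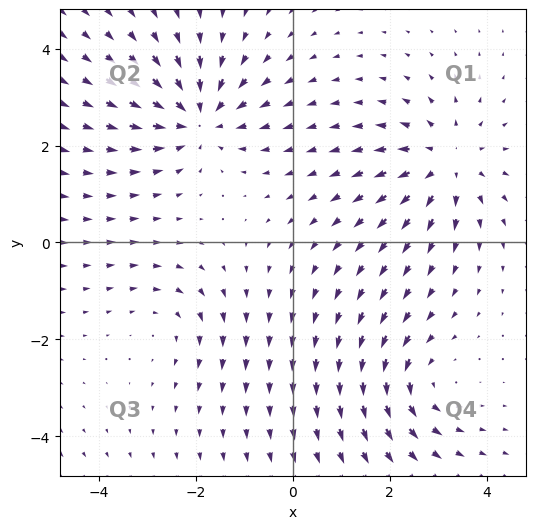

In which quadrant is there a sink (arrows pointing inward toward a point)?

Q2

The sink sits at approximately (-1.9, 2.6), which lies in quadrant Q2. The divergence there is about -5, negative as expected for a sink.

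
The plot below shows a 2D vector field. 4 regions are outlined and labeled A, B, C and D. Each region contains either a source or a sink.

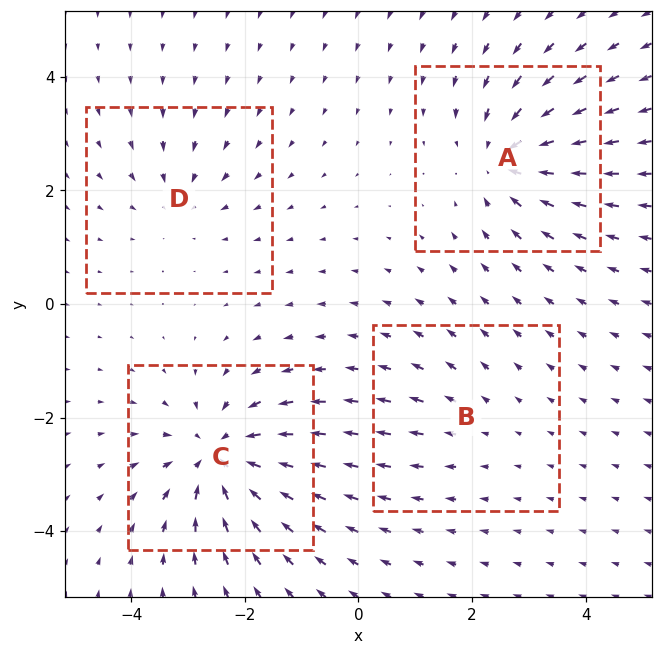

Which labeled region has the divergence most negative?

C

Divergence at each region's feature centre — A: about -5, B: about +2, C: about -7, D: about -3. Region C is most negative.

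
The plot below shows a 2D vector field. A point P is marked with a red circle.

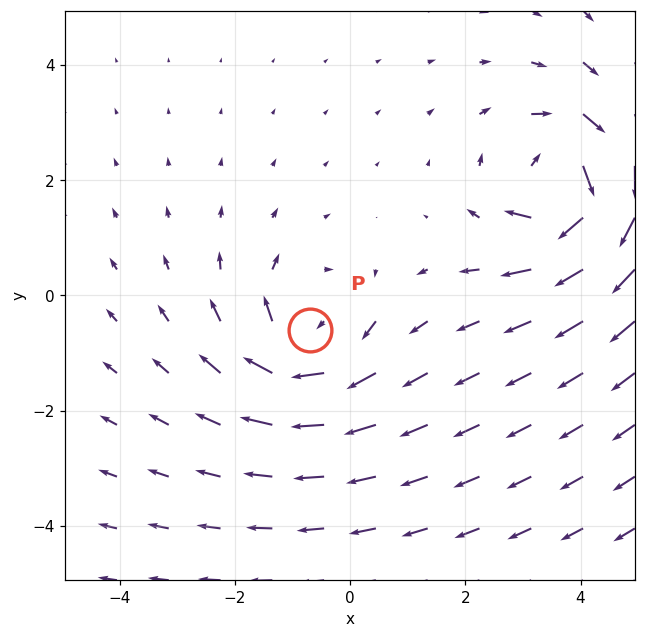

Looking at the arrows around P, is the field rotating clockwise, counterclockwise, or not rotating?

clockwise

Near P at (-0.7, -0.6) the arrows circulate clockwise. The curl (z-component) there is about -5; negative curl means clockwise rotation.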